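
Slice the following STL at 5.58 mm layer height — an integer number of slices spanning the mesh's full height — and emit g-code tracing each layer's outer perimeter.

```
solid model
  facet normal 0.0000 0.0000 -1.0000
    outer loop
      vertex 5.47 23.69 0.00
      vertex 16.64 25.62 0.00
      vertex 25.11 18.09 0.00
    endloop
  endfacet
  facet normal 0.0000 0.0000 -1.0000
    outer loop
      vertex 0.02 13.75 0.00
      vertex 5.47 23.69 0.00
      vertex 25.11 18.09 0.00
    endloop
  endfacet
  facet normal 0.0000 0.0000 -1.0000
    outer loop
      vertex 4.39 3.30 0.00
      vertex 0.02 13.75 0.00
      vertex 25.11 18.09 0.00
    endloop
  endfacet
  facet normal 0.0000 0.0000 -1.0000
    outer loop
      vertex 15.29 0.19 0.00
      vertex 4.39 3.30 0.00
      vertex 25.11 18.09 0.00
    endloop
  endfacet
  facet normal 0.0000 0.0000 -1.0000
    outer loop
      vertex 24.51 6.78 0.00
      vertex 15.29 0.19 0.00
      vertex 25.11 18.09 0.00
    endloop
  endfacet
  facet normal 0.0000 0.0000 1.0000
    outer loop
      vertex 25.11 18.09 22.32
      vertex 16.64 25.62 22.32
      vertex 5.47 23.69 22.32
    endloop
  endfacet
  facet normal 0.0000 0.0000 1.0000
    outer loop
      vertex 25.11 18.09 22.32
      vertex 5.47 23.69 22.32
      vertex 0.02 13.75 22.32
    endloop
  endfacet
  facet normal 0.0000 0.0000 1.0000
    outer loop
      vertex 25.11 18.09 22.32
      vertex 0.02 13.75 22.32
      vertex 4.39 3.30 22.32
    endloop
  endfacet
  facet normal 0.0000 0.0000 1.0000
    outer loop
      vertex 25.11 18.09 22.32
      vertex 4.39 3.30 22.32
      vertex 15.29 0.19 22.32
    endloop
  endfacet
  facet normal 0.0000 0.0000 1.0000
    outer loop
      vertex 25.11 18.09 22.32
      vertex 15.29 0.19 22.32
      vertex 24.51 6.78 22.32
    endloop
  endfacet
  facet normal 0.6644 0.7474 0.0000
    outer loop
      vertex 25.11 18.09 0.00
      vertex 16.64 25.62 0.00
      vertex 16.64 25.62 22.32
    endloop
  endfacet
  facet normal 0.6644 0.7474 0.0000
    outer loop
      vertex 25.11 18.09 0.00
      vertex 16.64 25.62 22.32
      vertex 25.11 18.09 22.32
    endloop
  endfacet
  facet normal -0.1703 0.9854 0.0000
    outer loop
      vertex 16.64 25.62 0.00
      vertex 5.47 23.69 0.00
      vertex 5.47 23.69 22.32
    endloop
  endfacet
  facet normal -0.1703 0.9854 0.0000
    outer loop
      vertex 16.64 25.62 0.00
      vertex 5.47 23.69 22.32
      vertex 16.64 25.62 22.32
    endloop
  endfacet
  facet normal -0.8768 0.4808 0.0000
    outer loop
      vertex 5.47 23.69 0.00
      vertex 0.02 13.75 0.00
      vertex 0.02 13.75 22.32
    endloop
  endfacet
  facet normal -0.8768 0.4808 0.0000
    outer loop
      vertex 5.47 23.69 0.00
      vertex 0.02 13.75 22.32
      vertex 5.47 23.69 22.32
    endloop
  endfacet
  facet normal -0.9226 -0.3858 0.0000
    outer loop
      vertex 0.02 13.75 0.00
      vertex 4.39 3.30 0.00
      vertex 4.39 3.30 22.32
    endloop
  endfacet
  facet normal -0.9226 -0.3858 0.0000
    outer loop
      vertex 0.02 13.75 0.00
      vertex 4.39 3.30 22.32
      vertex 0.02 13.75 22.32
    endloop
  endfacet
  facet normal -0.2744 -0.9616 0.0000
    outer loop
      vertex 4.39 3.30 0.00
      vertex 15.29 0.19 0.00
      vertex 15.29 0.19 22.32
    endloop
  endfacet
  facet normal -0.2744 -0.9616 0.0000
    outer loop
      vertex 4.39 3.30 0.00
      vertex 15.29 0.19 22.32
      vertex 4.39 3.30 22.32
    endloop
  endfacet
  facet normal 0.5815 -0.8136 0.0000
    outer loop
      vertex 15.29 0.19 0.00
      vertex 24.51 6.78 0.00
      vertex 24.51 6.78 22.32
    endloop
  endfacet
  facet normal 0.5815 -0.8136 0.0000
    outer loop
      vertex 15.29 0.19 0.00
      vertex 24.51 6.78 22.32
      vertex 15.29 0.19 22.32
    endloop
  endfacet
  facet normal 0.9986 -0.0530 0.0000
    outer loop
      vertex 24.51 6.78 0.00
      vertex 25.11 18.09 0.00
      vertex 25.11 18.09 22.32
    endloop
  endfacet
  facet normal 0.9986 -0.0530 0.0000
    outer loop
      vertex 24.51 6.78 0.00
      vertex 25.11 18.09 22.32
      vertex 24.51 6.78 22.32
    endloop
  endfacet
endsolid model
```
; perimeter-only toolpath
G21 ; units = mm
G90 ; absolute positioning
G28 ; home
; layer 1
G0 Z5.58
G0 X25.11 Y18.09
G1 X16.64 Y25.62
G1 X5.47 Y23.69
G1 X0.02 Y13.75
G1 X4.39 Y3.30
G1 X15.29 Y0.19
G1 X24.51 Y6.78
G1 X25.11 Y18.09
; layer 2
G0 Z11.16
G0 X25.11 Y18.09
G1 X16.64 Y25.62
G1 X5.47 Y23.69
G1 X0.02 Y13.75
G1 X4.39 Y3.30
G1 X15.29 Y0.19
G1 X24.51 Y6.78
G1 X25.11 Y18.09
; layer 3
G0 Z16.74
G0 X25.11 Y18.09
G1 X16.64 Y25.62
G1 X5.47 Y23.69
G1 X0.02 Y13.75
G1 X4.39 Y3.30
G1 X15.29 Y0.19
G1 X24.51 Y6.78
G1 X25.11 Y18.09
; layer 4
G0 Z22.32
G0 X25.11 Y18.09
G1 X16.64 Y25.62
G1 X5.47 Y23.69
G1 X0.02 Y13.75
G1 X4.39 Y3.30
G1 X15.29 Y0.19
G1 X24.51 Y6.78
G1 X25.11 Y18.09
M2 ; end

The solid is a regular 7-sided prism (a cylinder approximated with 7 flat sides), circumscribed radius ≈ 13.1 mm, height ≈ 22.3 mm. Slicing at Δz = 5.58 mm — 4 equal slices spanning the solid's height, so layer i sits at z = i·h/4 — gives 4 non-empty perimeters. Each is a 7-segment closed polygon; G0 lifts to the layer z and rapids to the start vertex, then G1 traces the edges.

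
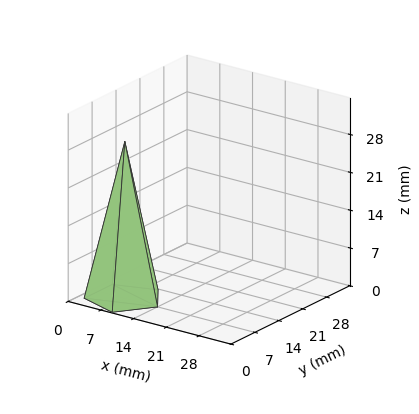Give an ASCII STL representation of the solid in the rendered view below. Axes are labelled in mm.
Reading the render: the shape is a regular 5-sided pyramid, base circumscribed radius ≈ 7 mm, apex at z ≈ 29 mm (dimensions read to the nearest mm from the axis ticks). For the STL, each face is triangulated and given an outward normal.

solid part
  facet normal 0.0000 0.0000 -1.0000
    outer loop
      vertex 1.3 11.1 0.0
      vertex 9.2 13.7 0.0
      vertex 14.0 7.0 0.0
    endloop
  endfacet
  facet normal 0.0000 0.0000 -1.0000
    outer loop
      vertex 1.3 2.9 0.0
      vertex 1.3 11.1 0.0
      vertex 14.0 7.0 0.0
    endloop
  endfacet
  facet normal 0.0000 0.0000 -1.0000
    outer loop
      vertex 9.2 0.3 0.0
      vertex 1.3 2.9 0.0
      vertex 14.0 7.0 0.0
    endloop
  endfacet
  facet normal 0.7977 0.5715 0.1925
    outer loop
      vertex 14.0 7.0 0.0
      vertex 9.2 13.7 0.0
      vertex 7.0 7.0 29.0
    endloop
  endfacet
  facet normal -0.3068 0.9322 0.1921
    outer loop
      vertex 9.2 13.7 0.0
      vertex 1.3 11.1 0.0
      vertex 7.0 7.0 29.0
    endloop
  endfacet
  facet normal -0.9812 0.0000 0.1929
    outer loop
      vertex 1.3 11.1 0.0
      vertex 1.3 2.9 0.0
      vertex 7.0 7.0 29.0
    endloop
  endfacet
  facet normal -0.3068 -0.9322 0.1921
    outer loop
      vertex 1.3 2.9 0.0
      vertex 9.2 0.3 0.0
      vertex 7.0 7.0 29.0
    endloop
  endfacet
  facet normal 0.7977 -0.5715 0.1925
    outer loop
      vertex 9.2 0.3 0.0
      vertex 14.0 7.0 0.0
      vertex 7.0 7.0 29.0
    endloop
  endfacet
endsolid part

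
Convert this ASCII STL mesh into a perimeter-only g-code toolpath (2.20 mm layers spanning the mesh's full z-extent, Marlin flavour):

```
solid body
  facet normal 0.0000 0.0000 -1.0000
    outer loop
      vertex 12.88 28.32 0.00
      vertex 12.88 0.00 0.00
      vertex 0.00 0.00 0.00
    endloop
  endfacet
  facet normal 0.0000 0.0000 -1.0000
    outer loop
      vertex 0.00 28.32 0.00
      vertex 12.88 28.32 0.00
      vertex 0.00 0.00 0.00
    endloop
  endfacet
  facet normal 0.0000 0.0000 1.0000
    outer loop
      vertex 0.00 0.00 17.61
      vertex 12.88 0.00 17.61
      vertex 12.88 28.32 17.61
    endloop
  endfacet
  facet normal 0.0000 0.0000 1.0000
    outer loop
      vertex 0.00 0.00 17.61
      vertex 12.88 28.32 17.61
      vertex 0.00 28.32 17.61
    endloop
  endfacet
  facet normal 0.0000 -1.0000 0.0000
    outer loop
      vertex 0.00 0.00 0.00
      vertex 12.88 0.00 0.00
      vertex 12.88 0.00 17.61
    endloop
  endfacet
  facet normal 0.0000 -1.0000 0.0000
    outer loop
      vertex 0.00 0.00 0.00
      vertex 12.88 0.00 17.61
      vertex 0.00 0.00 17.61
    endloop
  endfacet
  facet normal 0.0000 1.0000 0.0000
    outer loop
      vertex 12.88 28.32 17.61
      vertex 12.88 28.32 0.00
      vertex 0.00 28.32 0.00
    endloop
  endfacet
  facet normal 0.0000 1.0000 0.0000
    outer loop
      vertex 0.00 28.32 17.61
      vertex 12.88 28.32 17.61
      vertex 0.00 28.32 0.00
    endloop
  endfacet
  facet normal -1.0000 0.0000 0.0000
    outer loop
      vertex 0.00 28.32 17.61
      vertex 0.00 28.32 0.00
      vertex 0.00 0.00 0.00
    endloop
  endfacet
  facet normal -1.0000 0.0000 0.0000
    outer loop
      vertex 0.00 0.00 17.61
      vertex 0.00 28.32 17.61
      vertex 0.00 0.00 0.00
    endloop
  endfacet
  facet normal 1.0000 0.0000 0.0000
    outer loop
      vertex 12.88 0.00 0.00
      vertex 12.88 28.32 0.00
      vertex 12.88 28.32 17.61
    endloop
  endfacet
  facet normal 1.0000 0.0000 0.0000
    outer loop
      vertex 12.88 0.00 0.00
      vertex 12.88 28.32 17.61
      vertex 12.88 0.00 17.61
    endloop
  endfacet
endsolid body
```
; perimeter-only toolpath
G21 ; units = mm
G90 ; absolute positioning
G28 ; home
; layer 1
G0 Z2.20
G0 X0.00 Y0.00
G1 X12.88 Y0.00
G1 X12.88 Y28.32
G1 X0.00 Y28.32
G1 X0.00 Y0.00
; layer 2
G0 Z4.40
G0 X0.00 Y0.00
G1 X12.88 Y0.00
G1 X12.88 Y28.32
G1 X0.00 Y28.32
G1 X0.00 Y0.00
; layer 3
G0 Z6.60
G0 X0.00 Y0.00
G1 X12.88 Y0.00
G1 X12.88 Y28.32
G1 X0.00 Y28.32
G1 X0.00 Y0.00
; layer 4
G0 Z8.80
G0 X0.00 Y0.00
G1 X12.88 Y0.00
G1 X12.88 Y28.32
G1 X0.00 Y28.32
G1 X0.00 Y0.00
; layer 5
G0 Z11.01
G0 X0.00 Y0.00
G1 X12.88 Y0.00
G1 X12.88 Y28.32
G1 X0.00 Y28.32
G1 X0.00 Y0.00
; layer 6
G0 Z13.21
G0 X0.00 Y0.00
G1 X12.88 Y0.00
G1 X12.88 Y28.32
G1 X0.00 Y28.32
G1 X0.00 Y0.00
; layer 7
G0 Z15.41
G0 X0.00 Y0.00
G1 X12.88 Y0.00
G1 X12.88 Y28.32
G1 X0.00 Y28.32
G1 X0.00 Y0.00
; layer 8
G0 Z17.61
G0 X0.00 Y0.00
G1 X12.88 Y0.00
G1 X12.88 Y28.32
G1 X0.00 Y28.32
G1 X0.00 Y0.00
M2 ; end

The solid is a rectangular box, roughly 12.9 × 28.3 mm footprint and 17.6 mm tall. Slicing at Δz = 2.20 mm — 8 equal slices spanning the solid's height, so layer i sits at z = i·h/8 — gives 8 non-empty perimeters. Each is a 4-segment closed polygon; G0 lifts to the layer z and rapids to the start vertex, then G1 traces the edges.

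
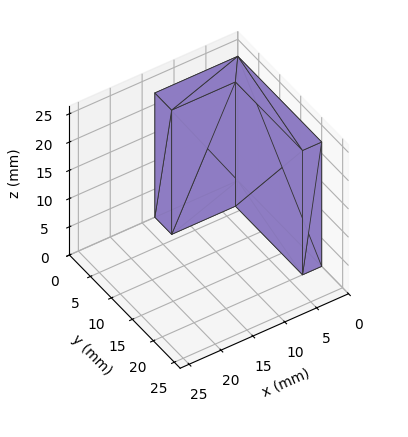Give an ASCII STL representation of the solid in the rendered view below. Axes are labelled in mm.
Reading the render: the shape is an L-shaped prism: outer 13 × 20 mm, arm thicknesses ≈ 4 mm (horizontal) and 3 mm (vertical), extruded 22 mm in z (dimensions read to the nearest mm from the axis ticks). For the STL, each face is triangulated and given an outward normal.

solid part
  facet normal 0.0000 0.0000 -1.0000
    outer loop
      vertex 13.0 4.0 0.0
      vertex 13.0 0.0 0.0
      vertex 0.0 0.0 0.0
    endloop
  endfacet
  facet normal 0.0000 0.0000 -1.0000
    outer loop
      vertex 3.0 4.0 0.0
      vertex 13.0 4.0 0.0
      vertex 0.0 0.0 0.0
    endloop
  endfacet
  facet normal 0.0000 0.0000 -1.0000
    outer loop
      vertex 3.0 20.0 0.0
      vertex 3.0 4.0 0.0
      vertex 0.0 0.0 0.0
    endloop
  endfacet
  facet normal 0.0000 0.0000 -1.0000
    outer loop
      vertex 0.0 20.0 0.0
      vertex 3.0 20.0 0.0
      vertex 0.0 0.0 0.0
    endloop
  endfacet
  facet normal 0.0000 0.0000 1.0000
    outer loop
      vertex 0.0 0.0 22.0
      vertex 13.0 0.0 22.0
      vertex 13.0 4.0 22.0
    endloop
  endfacet
  facet normal 0.0000 0.0000 1.0000
    outer loop
      vertex 0.0 0.0 22.0
      vertex 13.0 4.0 22.0
      vertex 3.0 4.0 22.0
    endloop
  endfacet
  facet normal 0.0000 0.0000 1.0000
    outer loop
      vertex 0.0 0.0 22.0
      vertex 3.0 4.0 22.0
      vertex 3.0 20.0 22.0
    endloop
  endfacet
  facet normal 0.0000 0.0000 1.0000
    outer loop
      vertex 0.0 0.0 22.0
      vertex 3.0 20.0 22.0
      vertex 0.0 20.0 22.0
    endloop
  endfacet
  facet normal 0.0000 -1.0000 0.0000
    outer loop
      vertex 0.0 0.0 0.0
      vertex 13.0 0.0 0.0
      vertex 13.0 0.0 22.0
    endloop
  endfacet
  facet normal 0.0000 -1.0000 0.0000
    outer loop
      vertex 0.0 0.0 0.0
      vertex 13.0 0.0 22.0
      vertex 0.0 0.0 22.0
    endloop
  endfacet
  facet normal 1.0000 0.0000 0.0000
    outer loop
      vertex 13.0 0.0 0.0
      vertex 13.0 4.0 0.0
      vertex 13.0 4.0 22.0
    endloop
  endfacet
  facet normal 1.0000 0.0000 0.0000
    outer loop
      vertex 13.0 0.0 0.0
      vertex 13.0 4.0 22.0
      vertex 13.0 0.0 22.0
    endloop
  endfacet
  facet normal 0.0000 1.0000 0.0000
    outer loop
      vertex 13.0 4.0 0.0
      vertex 3.0 4.0 0.0
      vertex 3.0 4.0 22.0
    endloop
  endfacet
  facet normal 0.0000 1.0000 0.0000
    outer loop
      vertex 13.0 4.0 0.0
      vertex 3.0 4.0 22.0
      vertex 13.0 4.0 22.0
    endloop
  endfacet
  facet normal 1.0000 0.0000 0.0000
    outer loop
      vertex 3.0 4.0 0.0
      vertex 3.0 20.0 0.0
      vertex 3.0 20.0 22.0
    endloop
  endfacet
  facet normal 1.0000 0.0000 0.0000
    outer loop
      vertex 3.0 4.0 0.0
      vertex 3.0 20.0 22.0
      vertex 3.0 4.0 22.0
    endloop
  endfacet
  facet normal 0.0000 1.0000 0.0000
    outer loop
      vertex 3.0 20.0 0.0
      vertex 0.0 20.0 0.0
      vertex 0.0 20.0 22.0
    endloop
  endfacet
  facet normal 0.0000 1.0000 0.0000
    outer loop
      vertex 3.0 20.0 0.0
      vertex 0.0 20.0 22.0
      vertex 3.0 20.0 22.0
    endloop
  endfacet
  facet normal -1.0000 0.0000 0.0000
    outer loop
      vertex 0.0 20.0 0.0
      vertex 0.0 0.0 0.0
      vertex 0.0 0.0 22.0
    endloop
  endfacet
  facet normal -1.0000 0.0000 0.0000
    outer loop
      vertex 0.0 20.0 0.0
      vertex 0.0 0.0 22.0
      vertex 0.0 20.0 22.0
    endloop
  endfacet
endsolid part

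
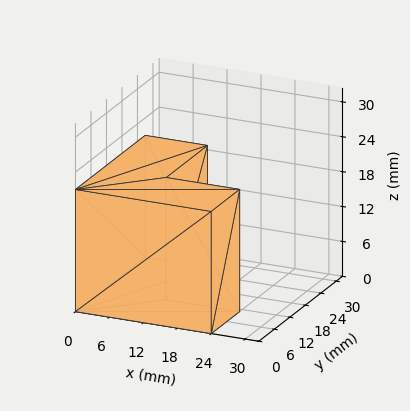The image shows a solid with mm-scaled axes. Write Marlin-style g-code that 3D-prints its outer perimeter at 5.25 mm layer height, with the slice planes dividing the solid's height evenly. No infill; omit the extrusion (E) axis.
Reading the render: the shape is an L-shaped prism: outer 24 × 27 mm, arm thicknesses ≈ 11 mm (horizontal) and 11 mm (vertical), extruded 21 mm in z (dimensions read to the nearest mm from the axis ticks). For the g-code, the solid's height is divided into equal slices at the stated Δz and each level perimeter traced with G1 moves after a G0 lift.

; perimeter-only toolpath
G21 ; units = mm
G90 ; absolute positioning
G28 ; home
; layer 1
G0 Z5.25
G0 X0.00 Y0.00
G1 X24.00 Y0.00
G1 X24.00 Y11.00
G1 X11.00 Y11.00
G1 X11.00 Y27.00
G1 X0.00 Y27.00
G1 X0.00 Y0.00
; layer 2
G0 Z10.50
G0 X0.00 Y0.00
G1 X24.00 Y0.00
G1 X24.00 Y11.00
G1 X11.00 Y11.00
G1 X11.00 Y27.00
G1 X0.00 Y27.00
G1 X0.00 Y0.00
; layer 3
G0 Z15.75
G0 X0.00 Y0.00
G1 X24.00 Y0.00
G1 X24.00 Y11.00
G1 X11.00 Y11.00
G1 X11.00 Y27.00
G1 X0.00 Y27.00
G1 X0.00 Y0.00
; layer 4
G0 Z21.00
G0 X0.00 Y0.00
G1 X24.00 Y0.00
G1 X24.00 Y11.00
G1 X11.00 Y11.00
G1 X11.00 Y27.00
G1 X0.00 Y27.00
G1 X0.00 Y0.00
M2 ; end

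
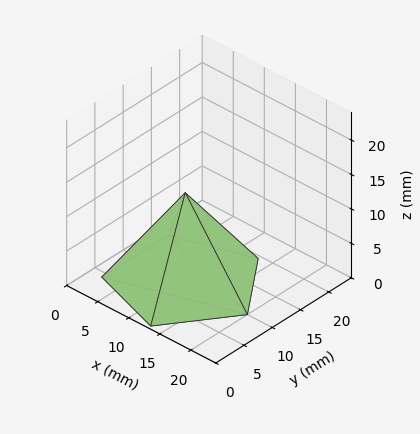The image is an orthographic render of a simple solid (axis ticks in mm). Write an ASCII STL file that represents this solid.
Reading the render: the shape is a regular 5-sided pyramid, base circumscribed radius ≈ 10 mm, apex at z ≈ 13 mm (dimensions read to the nearest mm from the axis ticks). For the STL, each face is triangulated and given an outward normal.

solid part
  facet normal 0.0000 0.0000 -1.0000
    outer loop
      vertex 1.91 15.88 0.00
      vertex 13.09 19.51 0.00
      vertex 20.00 10.00 0.00
    endloop
  endfacet
  facet normal 0.0000 0.0000 -1.0000
    outer loop
      vertex 1.91 4.12 0.00
      vertex 1.91 15.88 0.00
      vertex 20.00 10.00 0.00
    endloop
  endfacet
  facet normal 0.0000 0.0000 -1.0000
    outer loop
      vertex 13.09 0.49 0.00
      vertex 1.91 4.12 0.00
      vertex 20.00 10.00 0.00
    endloop
  endfacet
  facet normal 0.6869 0.4991 0.5284
    outer loop
      vertex 20.00 10.00 0.00
      vertex 13.09 19.51 0.00
      vertex 10.00 10.00 13.00
    endloop
  endfacet
  facet normal -0.2622 0.8075 0.5284
    outer loop
      vertex 13.09 19.51 0.00
      vertex 1.91 15.88 0.00
      vertex 10.00 10.00 13.00
    endloop
  endfacet
  facet normal -0.8490 0.0000 0.5284
    outer loop
      vertex 1.91 15.88 0.00
      vertex 1.91 4.12 0.00
      vertex 10.00 10.00 13.00
    endloop
  endfacet
  facet normal -0.2622 -0.8075 0.5284
    outer loop
      vertex 1.91 4.12 0.00
      vertex 13.09 0.49 0.00
      vertex 10.00 10.00 13.00
    endloop
  endfacet
  facet normal 0.6869 -0.4991 0.5284
    outer loop
      vertex 13.09 0.49 0.00
      vertex 20.00 10.00 0.00
      vertex 10.00 10.00 13.00
    endloop
  endfacet
endsolid part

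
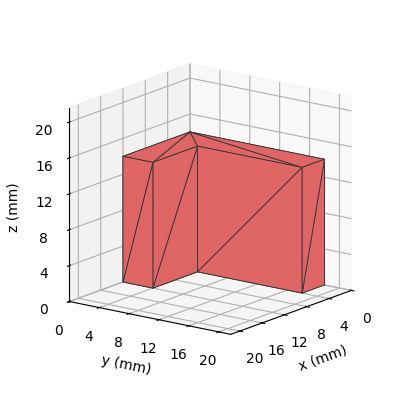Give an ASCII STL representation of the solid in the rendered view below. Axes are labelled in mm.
Reading the render: the shape is an L-shaped prism: outer 12 × 18 mm, arm thicknesses ≈ 4 mm (horizontal) and 4 mm (vertical), extruded 14 mm in z (dimensions read to the nearest mm from the axis ticks). For the STL, each face is triangulated and given an outward normal.

solid part
  facet normal 0.0000 0.0000 -1.0000
    outer loop
      vertex 12.00 4.00 0.00
      vertex 12.00 0.00 0.00
      vertex 0.00 0.00 0.00
    endloop
  endfacet
  facet normal 0.0000 0.0000 -1.0000
    outer loop
      vertex 4.00 4.00 0.00
      vertex 12.00 4.00 0.00
      vertex 0.00 0.00 0.00
    endloop
  endfacet
  facet normal 0.0000 0.0000 -1.0000
    outer loop
      vertex 4.00 18.00 0.00
      vertex 4.00 4.00 0.00
      vertex 0.00 0.00 0.00
    endloop
  endfacet
  facet normal 0.0000 0.0000 -1.0000
    outer loop
      vertex 0.00 18.00 0.00
      vertex 4.00 18.00 0.00
      vertex 0.00 0.00 0.00
    endloop
  endfacet
  facet normal 0.0000 0.0000 1.0000
    outer loop
      vertex 0.00 0.00 14.00
      vertex 12.00 0.00 14.00
      vertex 12.00 4.00 14.00
    endloop
  endfacet
  facet normal 0.0000 0.0000 1.0000
    outer loop
      vertex 0.00 0.00 14.00
      vertex 12.00 4.00 14.00
      vertex 4.00 4.00 14.00
    endloop
  endfacet
  facet normal 0.0000 0.0000 1.0000
    outer loop
      vertex 0.00 0.00 14.00
      vertex 4.00 4.00 14.00
      vertex 4.00 18.00 14.00
    endloop
  endfacet
  facet normal 0.0000 0.0000 1.0000
    outer loop
      vertex 0.00 0.00 14.00
      vertex 4.00 18.00 14.00
      vertex 0.00 18.00 14.00
    endloop
  endfacet
  facet normal 0.0000 -1.0000 0.0000
    outer loop
      vertex 0.00 0.00 0.00
      vertex 12.00 0.00 0.00
      vertex 12.00 0.00 14.00
    endloop
  endfacet
  facet normal 0.0000 -1.0000 0.0000
    outer loop
      vertex 0.00 0.00 0.00
      vertex 12.00 0.00 14.00
      vertex 0.00 0.00 14.00
    endloop
  endfacet
  facet normal 1.0000 0.0000 0.0000
    outer loop
      vertex 12.00 0.00 0.00
      vertex 12.00 4.00 0.00
      vertex 12.00 4.00 14.00
    endloop
  endfacet
  facet normal 1.0000 0.0000 0.0000
    outer loop
      vertex 12.00 0.00 0.00
      vertex 12.00 4.00 14.00
      vertex 12.00 0.00 14.00
    endloop
  endfacet
  facet normal 0.0000 1.0000 0.0000
    outer loop
      vertex 12.00 4.00 0.00
      vertex 4.00 4.00 0.00
      vertex 4.00 4.00 14.00
    endloop
  endfacet
  facet normal 0.0000 1.0000 0.0000
    outer loop
      vertex 12.00 4.00 0.00
      vertex 4.00 4.00 14.00
      vertex 12.00 4.00 14.00
    endloop
  endfacet
  facet normal 1.0000 0.0000 0.0000
    outer loop
      vertex 4.00 4.00 0.00
      vertex 4.00 18.00 0.00
      vertex 4.00 18.00 14.00
    endloop
  endfacet
  facet normal 1.0000 0.0000 0.0000
    outer loop
      vertex 4.00 4.00 0.00
      vertex 4.00 18.00 14.00
      vertex 4.00 4.00 14.00
    endloop
  endfacet
  facet normal 0.0000 1.0000 0.0000
    outer loop
      vertex 4.00 18.00 0.00
      vertex 0.00 18.00 0.00
      vertex 0.00 18.00 14.00
    endloop
  endfacet
  facet normal 0.0000 1.0000 0.0000
    outer loop
      vertex 4.00 18.00 0.00
      vertex 0.00 18.00 14.00
      vertex 4.00 18.00 14.00
    endloop
  endfacet
  facet normal -1.0000 0.0000 0.0000
    outer loop
      vertex 0.00 18.00 0.00
      vertex 0.00 0.00 0.00
      vertex 0.00 0.00 14.00
    endloop
  endfacet
  facet normal -1.0000 0.0000 0.0000
    outer loop
      vertex 0.00 18.00 0.00
      vertex 0.00 0.00 14.00
      vertex 0.00 18.00 14.00
    endloop
  endfacet
endsolid part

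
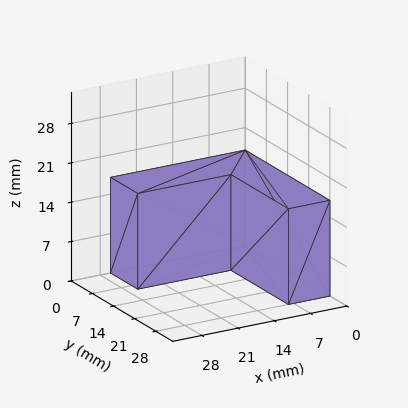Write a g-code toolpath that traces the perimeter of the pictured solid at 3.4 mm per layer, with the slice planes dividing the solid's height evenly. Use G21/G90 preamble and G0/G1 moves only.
Reading the render: the shape is an L-shaped prism: outer 26 × 28 mm, arm thicknesses ≈ 9 mm (horizontal) and 8 mm (vertical), extruded 17 mm in z (dimensions read to the nearest mm from the axis ticks). For the g-code, the solid's height is divided into equal slices at the stated Δz and each level perimeter traced with G1 moves after a G0 lift.

; perimeter-only toolpath
G21 ; units = mm
G90 ; absolute positioning
G28 ; home
; layer 1
G0 Z3.4
G0 X0.0 Y0.0
G1 X26.0 Y0.0
G1 X26.0 Y9.0
G1 X8.0 Y9.0
G1 X8.0 Y28.0
G1 X0.0 Y28.0
G1 X0.0 Y0.0
; layer 2
G0 Z6.8
G0 X0.0 Y0.0
G1 X26.0 Y0.0
G1 X26.0 Y9.0
G1 X8.0 Y9.0
G1 X8.0 Y28.0
G1 X0.0 Y28.0
G1 X0.0 Y0.0
; layer 3
G0 Z10.2
G0 X0.0 Y0.0
G1 X26.0 Y0.0
G1 X26.0 Y9.0
G1 X8.0 Y9.0
G1 X8.0 Y28.0
G1 X0.0 Y28.0
G1 X0.0 Y0.0
; layer 4
G0 Z13.6
G0 X0.0 Y0.0
G1 X26.0 Y0.0
G1 X26.0 Y9.0
G1 X8.0 Y9.0
G1 X8.0 Y28.0
G1 X0.0 Y28.0
G1 X0.0 Y0.0
; layer 5
G0 Z17.0
G0 X0.0 Y0.0
G1 X26.0 Y0.0
G1 X26.0 Y9.0
G1 X8.0 Y9.0
G1 X8.0 Y28.0
G1 X0.0 Y28.0
G1 X0.0 Y0.0
M2 ; end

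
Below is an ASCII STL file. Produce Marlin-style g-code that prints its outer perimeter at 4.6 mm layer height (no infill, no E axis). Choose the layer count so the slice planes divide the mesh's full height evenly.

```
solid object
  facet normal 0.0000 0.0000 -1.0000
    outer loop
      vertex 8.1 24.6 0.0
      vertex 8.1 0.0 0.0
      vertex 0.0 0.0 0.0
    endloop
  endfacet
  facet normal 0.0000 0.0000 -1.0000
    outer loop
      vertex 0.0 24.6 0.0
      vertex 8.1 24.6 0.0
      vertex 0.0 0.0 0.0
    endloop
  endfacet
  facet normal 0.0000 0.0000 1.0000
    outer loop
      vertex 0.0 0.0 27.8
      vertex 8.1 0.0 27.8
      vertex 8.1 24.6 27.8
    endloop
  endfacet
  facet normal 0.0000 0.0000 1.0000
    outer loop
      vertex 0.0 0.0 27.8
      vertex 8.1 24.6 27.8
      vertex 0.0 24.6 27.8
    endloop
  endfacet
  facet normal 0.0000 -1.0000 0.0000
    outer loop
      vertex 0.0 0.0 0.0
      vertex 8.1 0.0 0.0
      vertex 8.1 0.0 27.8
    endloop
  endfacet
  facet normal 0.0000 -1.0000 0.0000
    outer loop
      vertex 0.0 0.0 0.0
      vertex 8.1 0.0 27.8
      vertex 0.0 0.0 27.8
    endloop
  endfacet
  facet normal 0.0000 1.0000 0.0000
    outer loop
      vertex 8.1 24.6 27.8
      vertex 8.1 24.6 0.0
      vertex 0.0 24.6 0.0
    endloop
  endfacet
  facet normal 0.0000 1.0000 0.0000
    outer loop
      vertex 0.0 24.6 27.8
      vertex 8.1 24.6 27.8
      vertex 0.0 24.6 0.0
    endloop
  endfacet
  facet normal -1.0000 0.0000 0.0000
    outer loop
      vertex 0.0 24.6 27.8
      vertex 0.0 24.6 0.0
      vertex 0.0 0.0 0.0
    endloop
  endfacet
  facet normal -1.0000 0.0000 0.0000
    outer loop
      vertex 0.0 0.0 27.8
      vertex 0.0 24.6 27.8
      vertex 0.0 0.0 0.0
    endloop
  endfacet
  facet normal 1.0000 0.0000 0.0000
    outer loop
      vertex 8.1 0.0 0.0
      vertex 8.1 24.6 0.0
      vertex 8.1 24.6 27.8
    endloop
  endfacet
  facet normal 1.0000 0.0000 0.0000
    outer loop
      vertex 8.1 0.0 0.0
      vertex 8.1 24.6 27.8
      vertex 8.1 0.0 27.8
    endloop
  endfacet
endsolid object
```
; perimeter-only toolpath
G21 ; units = mm
G90 ; absolute positioning
G28 ; home
; layer 1
G0 Z4.6
G0 X0.0 Y0.0
G1 X8.1 Y0.0
G1 X8.1 Y24.6
G1 X0.0 Y24.6
G1 X0.0 Y0.0
; layer 2
G0 Z9.3
G0 X0.0 Y0.0
G1 X8.1 Y0.0
G1 X8.1 Y24.6
G1 X0.0 Y24.6
G1 X0.0 Y0.0
; layer 3
G0 Z13.9
G0 X0.0 Y0.0
G1 X8.1 Y0.0
G1 X8.1 Y24.6
G1 X0.0 Y24.6
G1 X0.0 Y0.0
; layer 4
G0 Z18.5
G0 X0.0 Y0.0
G1 X8.1 Y0.0
G1 X8.1 Y24.6
G1 X0.0 Y24.6
G1 X0.0 Y0.0
; layer 5
G0 Z23.2
G0 X0.0 Y0.0
G1 X8.1 Y0.0
G1 X8.1 Y24.6
G1 X0.0 Y24.6
G1 X0.0 Y0.0
; layer 6
G0 Z27.8
G0 X0.0 Y0.0
G1 X8.1 Y0.0
G1 X8.1 Y24.6
G1 X0.0 Y24.6
G1 X0.0 Y0.0
M2 ; end

The solid is a rectangular box, roughly 8.1 × 24.6 mm footprint and 27.8 mm tall. Slicing at Δz = 4.6 mm — 6 equal slices spanning the solid's height, so layer i sits at z = i·h/6 — gives 6 non-empty perimeters. Each is a 4-segment closed polygon; G0 lifts to the layer z and rapids to the start vertex, then G1 traces the edges.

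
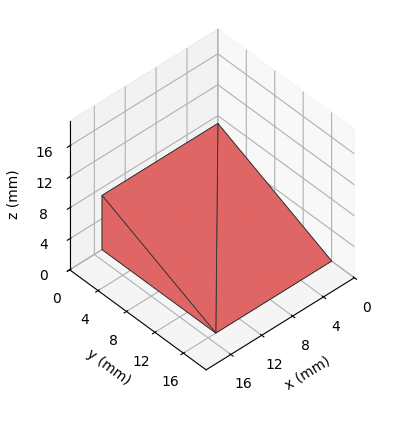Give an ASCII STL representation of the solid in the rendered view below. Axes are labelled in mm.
Reading the render: the shape is a wedge (ramp): 15 × 16 mm base, rising to 7 mm along the y=0 edge and sloping linearly to z=0 at y=16 (dimensions read to the nearest mm from the axis ticks). For the STL, each face is triangulated and given an outward normal.

solid part
  facet normal 0.0000 0.0000 -1.0000
    outer loop
      vertex 15.0 16.0 0.0
      vertex 15.0 0.0 0.0
      vertex 0.0 0.0 0.0
    endloop
  endfacet
  facet normal 0.0000 0.0000 -1.0000
    outer loop
      vertex 0.0 16.0 0.0
      vertex 15.0 16.0 0.0
      vertex 0.0 0.0 0.0
    endloop
  endfacet
  facet normal 0.0000 -1.0000 0.0000
    outer loop
      vertex 0.0 0.0 0.0
      vertex 15.0 0.0 0.0
      vertex 15.0 0.0 7.0
    endloop
  endfacet
  facet normal 0.0000 -1.0000 0.0000
    outer loop
      vertex 0.0 0.0 0.0
      vertex 15.0 0.0 7.0
      vertex 0.0 0.0 7.0
    endloop
  endfacet
  facet normal 0.0000 0.4008 0.9162
    outer loop
      vertex 0.0 0.0 7.0
      vertex 15.0 0.0 7.0
      vertex 15.0 16.0 0.0
    endloop
  endfacet
  facet normal 0.0000 0.4008 0.9162
    outer loop
      vertex 0.0 0.0 7.0
      vertex 15.0 16.0 0.0
      vertex 0.0 16.0 0.0
    endloop
  endfacet
  facet normal -1.0000 0.0000 0.0000
    outer loop
      vertex 0.0 0.0 7.0
      vertex 0.0 16.0 0.0
      vertex 0.0 0.0 0.0
    endloop
  endfacet
  facet normal 1.0000 0.0000 0.0000
    outer loop
      vertex 15.0 0.0 0.0
      vertex 15.0 16.0 0.0
      vertex 15.0 0.0 7.0
    endloop
  endfacet
endsolid part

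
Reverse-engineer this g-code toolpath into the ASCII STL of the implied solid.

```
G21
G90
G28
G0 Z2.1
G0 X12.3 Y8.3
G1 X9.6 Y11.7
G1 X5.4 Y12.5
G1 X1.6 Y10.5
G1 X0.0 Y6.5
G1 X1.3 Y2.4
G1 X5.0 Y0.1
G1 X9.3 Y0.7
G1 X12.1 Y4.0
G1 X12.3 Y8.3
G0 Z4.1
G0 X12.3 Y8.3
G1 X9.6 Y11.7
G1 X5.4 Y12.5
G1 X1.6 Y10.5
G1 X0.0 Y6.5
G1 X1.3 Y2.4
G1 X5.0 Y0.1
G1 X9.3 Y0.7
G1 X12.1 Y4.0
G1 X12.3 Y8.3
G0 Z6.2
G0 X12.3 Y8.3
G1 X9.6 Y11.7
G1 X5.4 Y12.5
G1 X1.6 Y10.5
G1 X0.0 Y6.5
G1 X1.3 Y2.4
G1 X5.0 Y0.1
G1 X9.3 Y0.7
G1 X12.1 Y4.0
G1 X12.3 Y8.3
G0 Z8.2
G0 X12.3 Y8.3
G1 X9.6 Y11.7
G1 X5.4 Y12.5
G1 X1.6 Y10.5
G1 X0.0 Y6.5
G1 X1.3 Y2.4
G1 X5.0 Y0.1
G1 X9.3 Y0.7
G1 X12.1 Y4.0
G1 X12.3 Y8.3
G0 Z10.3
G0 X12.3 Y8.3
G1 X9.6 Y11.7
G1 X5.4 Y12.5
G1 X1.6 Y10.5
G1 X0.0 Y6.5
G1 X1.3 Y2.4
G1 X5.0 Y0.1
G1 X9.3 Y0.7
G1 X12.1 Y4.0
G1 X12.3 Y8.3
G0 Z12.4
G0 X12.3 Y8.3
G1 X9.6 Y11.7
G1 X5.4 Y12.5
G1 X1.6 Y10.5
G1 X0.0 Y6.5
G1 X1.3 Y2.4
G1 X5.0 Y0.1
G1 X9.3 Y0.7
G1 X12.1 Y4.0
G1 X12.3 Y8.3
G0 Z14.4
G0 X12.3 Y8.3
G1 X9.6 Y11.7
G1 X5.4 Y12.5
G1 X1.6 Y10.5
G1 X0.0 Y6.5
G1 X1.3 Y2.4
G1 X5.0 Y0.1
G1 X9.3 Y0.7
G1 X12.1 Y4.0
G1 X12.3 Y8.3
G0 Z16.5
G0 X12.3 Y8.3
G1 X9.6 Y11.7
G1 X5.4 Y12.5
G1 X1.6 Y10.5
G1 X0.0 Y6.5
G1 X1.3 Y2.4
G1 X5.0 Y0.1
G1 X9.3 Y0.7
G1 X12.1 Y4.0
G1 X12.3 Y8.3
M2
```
solid part
  facet normal 0.0000 0.0000 -1.0000
    outer loop
      vertex 5.4 12.5 0.0
      vertex 9.6 11.7 0.0
      vertex 12.3 8.3 0.0
    endloop
  endfacet
  facet normal 0.0000 0.0000 -1.0000
    outer loop
      vertex 1.6 10.5 0.0
      vertex 5.4 12.5 0.0
      vertex 12.3 8.3 0.0
    endloop
  endfacet
  facet normal 0.0000 0.0000 -1.0000
    outer loop
      vertex 0.0 6.5 0.0
      vertex 1.6 10.5 0.0
      vertex 12.3 8.3 0.0
    endloop
  endfacet
  facet normal 0.0000 0.0000 -1.0000
    outer loop
      vertex 1.3 2.4 0.0
      vertex 0.0 6.5 0.0
      vertex 12.3 8.3 0.0
    endloop
  endfacet
  facet normal 0.0000 0.0000 -1.0000
    outer loop
      vertex 5.0 0.1 0.0
      vertex 1.3 2.4 0.0
      vertex 12.3 8.3 0.0
    endloop
  endfacet
  facet normal 0.0000 0.0000 -1.0000
    outer loop
      vertex 9.3 0.7 0.0
      vertex 5.0 0.1 0.0
      vertex 12.3 8.3 0.0
    endloop
  endfacet
  facet normal 0.0000 0.0000 -1.0000
    outer loop
      vertex 12.1 4.0 0.0
      vertex 9.3 0.7 0.0
      vertex 12.3 8.3 0.0
    endloop
  endfacet
  facet normal 0.0000 0.0000 1.0000
    outer loop
      vertex 12.3 8.3 16.5
      vertex 9.6 11.7 16.5
      vertex 5.4 12.5 16.5
    endloop
  endfacet
  facet normal 0.0000 0.0000 1.0000
    outer loop
      vertex 12.3 8.3 16.5
      vertex 5.4 12.5 16.5
      vertex 1.6 10.5 16.5
    endloop
  endfacet
  facet normal 0.0000 0.0000 1.0000
    outer loop
      vertex 12.3 8.3 16.5
      vertex 1.6 10.5 16.5
      vertex 0.0 6.5 16.5
    endloop
  endfacet
  facet normal 0.0000 0.0000 1.0000
    outer loop
      vertex 12.3 8.3 16.5
      vertex 0.0 6.5 16.5
      vertex 1.3 2.4 16.5
    endloop
  endfacet
  facet normal 0.0000 0.0000 1.0000
    outer loop
      vertex 12.3 8.3 16.5
      vertex 1.3 2.4 16.5
      vertex 5.0 0.1 16.5
    endloop
  endfacet
  facet normal 0.0000 0.0000 1.0000
    outer loop
      vertex 12.3 8.3 16.5
      vertex 5.0 0.1 16.5
      vertex 9.3 0.7 16.5
    endloop
  endfacet
  facet normal 0.0000 0.0000 1.0000
    outer loop
      vertex 12.3 8.3 16.5
      vertex 9.3 0.7 16.5
      vertex 12.1 4.0 16.5
    endloop
  endfacet
  facet normal 0.7831 0.6219 0.0000
    outer loop
      vertex 12.3 8.3 0.0
      vertex 9.6 11.7 0.0
      vertex 9.6 11.7 16.5
    endloop
  endfacet
  facet normal 0.7831 0.6219 0.0000
    outer loop
      vertex 12.3 8.3 0.0
      vertex 9.6 11.7 16.5
      vertex 12.3 8.3 16.5
    endloop
  endfacet
  facet normal 0.1871 0.9823 0.0000
    outer loop
      vertex 9.6 11.7 0.0
      vertex 5.4 12.5 0.0
      vertex 5.4 12.5 16.5
    endloop
  endfacet
  facet normal 0.1871 0.9823 0.0000
    outer loop
      vertex 9.6 11.7 0.0
      vertex 5.4 12.5 16.5
      vertex 9.6 11.7 16.5
    endloop
  endfacet
  facet normal -0.4657 0.8849 0.0000
    outer loop
      vertex 5.4 12.5 0.0
      vertex 1.6 10.5 0.0
      vertex 1.6 10.5 16.5
    endloop
  endfacet
  facet normal -0.4657 0.8849 0.0000
    outer loop
      vertex 5.4 12.5 0.0
      vertex 1.6 10.5 16.5
      vertex 5.4 12.5 16.5
    endloop
  endfacet
  facet normal -0.9285 0.3714 0.0000
    outer loop
      vertex 1.6 10.5 0.0
      vertex 0.0 6.5 0.0
      vertex 0.0 6.5 16.5
    endloop
  endfacet
  facet normal -0.9285 0.3714 0.0000
    outer loop
      vertex 1.6 10.5 0.0
      vertex 0.0 6.5 16.5
      vertex 1.6 10.5 16.5
    endloop
  endfacet
  facet normal -0.9532 -0.3022 0.0000
    outer loop
      vertex 0.0 6.5 0.0
      vertex 1.3 2.4 0.0
      vertex 1.3 2.4 16.5
    endloop
  endfacet
  facet normal -0.9532 -0.3022 0.0000
    outer loop
      vertex 0.0 6.5 0.0
      vertex 1.3 2.4 16.5
      vertex 0.0 6.5 16.5
    endloop
  endfacet
  facet normal -0.5279 -0.8493 0.0000
    outer loop
      vertex 1.3 2.4 0.0
      vertex 5.0 0.1 0.0
      vertex 5.0 0.1 16.5
    endloop
  endfacet
  facet normal -0.5279 -0.8493 0.0000
    outer loop
      vertex 1.3 2.4 0.0
      vertex 5.0 0.1 16.5
      vertex 1.3 2.4 16.5
    endloop
  endfacet
  facet normal 0.1382 -0.9904 0.0000
    outer loop
      vertex 5.0 0.1 0.0
      vertex 9.3 0.7 0.0
      vertex 9.3 0.7 16.5
    endloop
  endfacet
  facet normal 0.1382 -0.9904 0.0000
    outer loop
      vertex 5.0 0.1 0.0
      vertex 9.3 0.7 16.5
      vertex 5.0 0.1 16.5
    endloop
  endfacet
  facet normal 0.7625 -0.6470 0.0000
    outer loop
      vertex 9.3 0.7 0.0
      vertex 12.1 4.0 0.0
      vertex 12.1 4.0 16.5
    endloop
  endfacet
  facet normal 0.7625 -0.6470 0.0000
    outer loop
      vertex 9.3 0.7 0.0
      vertex 12.1 4.0 16.5
      vertex 9.3 0.7 16.5
    endloop
  endfacet
  facet normal 0.9989 -0.0465 0.0000
    outer loop
      vertex 12.1 4.0 0.0
      vertex 12.3 8.3 0.0
      vertex 12.3 8.3 16.5
    endloop
  endfacet
  facet normal 0.9989 -0.0465 0.0000
    outer loop
      vertex 12.1 4.0 0.0
      vertex 12.3 8.3 16.5
      vertex 12.1 4.0 16.5
    endloop
  endfacet
endsolid part

The G0 Z moves step by Δz≈2.1 mm. Every layer's G1 loop is the same polygon, so the solid is a straight extrusion of it from z=0 to z≈16.5. Closing with flat bottom and top caps and triangulating gives 32 facets — a regular 9-sided prism (a cylinder approximated with 9 flat sides), circumscribed radius ≈ 6.3 mm, height ≈ 16.5 mm.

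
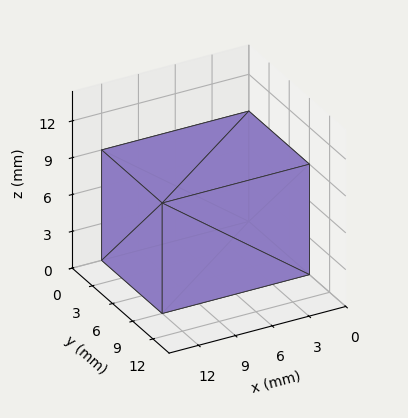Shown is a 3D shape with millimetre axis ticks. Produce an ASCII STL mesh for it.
Reading the render: the shape is a rectangular box, roughly 12 × 9 mm footprint and 9 mm tall (dimensions read to the nearest mm from the axis ticks). For the STL, each face is triangulated and given an outward normal.

solid part
  facet normal 0.0000 0.0000 -1.0000
    outer loop
      vertex 12.00 9.00 0.00
      vertex 12.00 0.00 0.00
      vertex 0.00 0.00 0.00
    endloop
  endfacet
  facet normal 0.0000 0.0000 -1.0000
    outer loop
      vertex 0.00 9.00 0.00
      vertex 12.00 9.00 0.00
      vertex 0.00 0.00 0.00
    endloop
  endfacet
  facet normal 0.0000 0.0000 1.0000
    outer loop
      vertex 0.00 0.00 9.00
      vertex 12.00 0.00 9.00
      vertex 12.00 9.00 9.00
    endloop
  endfacet
  facet normal 0.0000 0.0000 1.0000
    outer loop
      vertex 0.00 0.00 9.00
      vertex 12.00 9.00 9.00
      vertex 0.00 9.00 9.00
    endloop
  endfacet
  facet normal 0.0000 -1.0000 0.0000
    outer loop
      vertex 0.00 0.00 0.00
      vertex 12.00 0.00 0.00
      vertex 12.00 0.00 9.00
    endloop
  endfacet
  facet normal 0.0000 -1.0000 0.0000
    outer loop
      vertex 0.00 0.00 0.00
      vertex 12.00 0.00 9.00
      vertex 0.00 0.00 9.00
    endloop
  endfacet
  facet normal 0.0000 1.0000 0.0000
    outer loop
      vertex 12.00 9.00 9.00
      vertex 12.00 9.00 0.00
      vertex 0.00 9.00 0.00
    endloop
  endfacet
  facet normal 0.0000 1.0000 0.0000
    outer loop
      vertex 0.00 9.00 9.00
      vertex 12.00 9.00 9.00
      vertex 0.00 9.00 0.00
    endloop
  endfacet
  facet normal -1.0000 0.0000 0.0000
    outer loop
      vertex 0.00 9.00 9.00
      vertex 0.00 9.00 0.00
      vertex 0.00 0.00 0.00
    endloop
  endfacet
  facet normal -1.0000 0.0000 0.0000
    outer loop
      vertex 0.00 0.00 9.00
      vertex 0.00 9.00 9.00
      vertex 0.00 0.00 0.00
    endloop
  endfacet
  facet normal 1.0000 0.0000 0.0000
    outer loop
      vertex 12.00 0.00 0.00
      vertex 12.00 9.00 0.00
      vertex 12.00 9.00 9.00
    endloop
  endfacet
  facet normal 1.0000 0.0000 0.0000
    outer loop
      vertex 12.00 0.00 0.00
      vertex 12.00 9.00 9.00
      vertex 12.00 0.00 9.00
    endloop
  endfacet
endsolid part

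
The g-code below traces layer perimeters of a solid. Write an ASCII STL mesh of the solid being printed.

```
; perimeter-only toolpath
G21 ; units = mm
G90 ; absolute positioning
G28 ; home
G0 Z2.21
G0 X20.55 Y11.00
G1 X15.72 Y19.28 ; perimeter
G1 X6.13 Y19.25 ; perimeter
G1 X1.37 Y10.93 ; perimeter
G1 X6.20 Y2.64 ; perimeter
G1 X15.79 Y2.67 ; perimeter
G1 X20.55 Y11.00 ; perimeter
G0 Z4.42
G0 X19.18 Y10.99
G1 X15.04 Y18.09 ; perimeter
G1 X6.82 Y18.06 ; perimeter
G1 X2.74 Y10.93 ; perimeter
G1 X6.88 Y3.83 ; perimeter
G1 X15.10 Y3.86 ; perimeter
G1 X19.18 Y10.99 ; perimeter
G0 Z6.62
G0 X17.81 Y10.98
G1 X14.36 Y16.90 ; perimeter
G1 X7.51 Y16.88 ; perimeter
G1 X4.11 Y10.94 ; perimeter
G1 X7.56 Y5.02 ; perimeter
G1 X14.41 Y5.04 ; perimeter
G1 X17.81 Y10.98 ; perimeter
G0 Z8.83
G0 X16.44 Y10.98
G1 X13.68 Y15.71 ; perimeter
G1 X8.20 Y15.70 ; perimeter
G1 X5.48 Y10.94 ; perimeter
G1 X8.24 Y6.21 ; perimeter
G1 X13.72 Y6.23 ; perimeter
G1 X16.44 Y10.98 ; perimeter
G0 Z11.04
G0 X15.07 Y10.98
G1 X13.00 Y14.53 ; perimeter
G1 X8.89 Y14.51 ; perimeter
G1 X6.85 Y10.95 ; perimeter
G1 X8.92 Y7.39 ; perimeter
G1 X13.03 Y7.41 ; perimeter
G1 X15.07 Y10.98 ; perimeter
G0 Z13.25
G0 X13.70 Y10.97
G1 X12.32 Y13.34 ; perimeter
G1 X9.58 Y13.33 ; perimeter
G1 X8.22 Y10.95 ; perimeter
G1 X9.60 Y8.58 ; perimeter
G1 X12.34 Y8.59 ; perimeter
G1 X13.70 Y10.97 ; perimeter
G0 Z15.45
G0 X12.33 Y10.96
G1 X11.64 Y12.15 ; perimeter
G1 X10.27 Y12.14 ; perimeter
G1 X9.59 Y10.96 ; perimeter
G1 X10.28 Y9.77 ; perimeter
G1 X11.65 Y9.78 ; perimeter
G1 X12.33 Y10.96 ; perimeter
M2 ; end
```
solid part
  facet normal 0.0000 0.0000 -1.0000
    outer loop
      vertex 5.44 20.43 0.00
      vertex 16.40 20.47 0.00
      vertex 21.92 11.00 0.00
    endloop
  endfacet
  facet normal 0.0000 0.0000 -1.0000
    outer loop
      vertex 0.00 10.92 0.00
      vertex 5.44 20.43 0.00
      vertex 21.92 11.00 0.00
    endloop
  endfacet
  facet normal 0.0000 0.0000 -1.0000
    outer loop
      vertex 5.52 1.45 0.00
      vertex 0.00 10.92 0.00
      vertex 21.92 11.00 0.00
    endloop
  endfacet
  facet normal 0.0000 0.0000 -1.0000
    outer loop
      vertex 16.48 1.49 0.00
      vertex 5.52 1.45 0.00
      vertex 21.92 11.00 0.00
    endloop
  endfacet
  facet normal 0.7610 0.4436 0.4733
    outer loop
      vertex 21.92 11.00 0.00
      vertex 16.40 20.47 0.00
      vertex 10.96 10.96 17.66
    endloop
  endfacet
  facet normal -0.0032 0.8809 0.4734
    outer loop
      vertex 16.40 20.47 0.00
      vertex 5.44 20.43 0.00
      vertex 10.96 10.96 17.66
    endloop
  endfacet
  facet normal -0.7645 0.4373 0.4735
    outer loop
      vertex 5.44 20.43 0.00
      vertex 0.00 10.92 0.00
      vertex 10.96 10.96 17.66
    endloop
  endfacet
  facet normal -0.7610 -0.4436 0.4733
    outer loop
      vertex 0.00 10.92 0.00
      vertex 5.52 1.45 0.00
      vertex 10.96 10.96 17.66
    endloop
  endfacet
  facet normal 0.0032 -0.8809 0.4734
    outer loop
      vertex 5.52 1.45 0.00
      vertex 16.48 1.49 0.00
      vertex 10.96 10.96 17.66
    endloop
  endfacet
  facet normal 0.7645 -0.4373 0.4735
    outer loop
      vertex 16.48 1.49 0.00
      vertex 21.92 11.00 0.00
      vertex 10.96 10.96 17.66
    endloop
  endfacet
endsolid part

The G0 Z moves step by Δz≈2.21 mm. The G1 loops shrink linearly with z, so the solid tapers from its base footprint up to z≈17.7. Closing with a flat bottom cap and the tapered top and triangulating gives 10 facets — a regular 6-sided pyramid, base circumscribed radius ≈ 11 mm, apex at z ≈ 17.7 mm.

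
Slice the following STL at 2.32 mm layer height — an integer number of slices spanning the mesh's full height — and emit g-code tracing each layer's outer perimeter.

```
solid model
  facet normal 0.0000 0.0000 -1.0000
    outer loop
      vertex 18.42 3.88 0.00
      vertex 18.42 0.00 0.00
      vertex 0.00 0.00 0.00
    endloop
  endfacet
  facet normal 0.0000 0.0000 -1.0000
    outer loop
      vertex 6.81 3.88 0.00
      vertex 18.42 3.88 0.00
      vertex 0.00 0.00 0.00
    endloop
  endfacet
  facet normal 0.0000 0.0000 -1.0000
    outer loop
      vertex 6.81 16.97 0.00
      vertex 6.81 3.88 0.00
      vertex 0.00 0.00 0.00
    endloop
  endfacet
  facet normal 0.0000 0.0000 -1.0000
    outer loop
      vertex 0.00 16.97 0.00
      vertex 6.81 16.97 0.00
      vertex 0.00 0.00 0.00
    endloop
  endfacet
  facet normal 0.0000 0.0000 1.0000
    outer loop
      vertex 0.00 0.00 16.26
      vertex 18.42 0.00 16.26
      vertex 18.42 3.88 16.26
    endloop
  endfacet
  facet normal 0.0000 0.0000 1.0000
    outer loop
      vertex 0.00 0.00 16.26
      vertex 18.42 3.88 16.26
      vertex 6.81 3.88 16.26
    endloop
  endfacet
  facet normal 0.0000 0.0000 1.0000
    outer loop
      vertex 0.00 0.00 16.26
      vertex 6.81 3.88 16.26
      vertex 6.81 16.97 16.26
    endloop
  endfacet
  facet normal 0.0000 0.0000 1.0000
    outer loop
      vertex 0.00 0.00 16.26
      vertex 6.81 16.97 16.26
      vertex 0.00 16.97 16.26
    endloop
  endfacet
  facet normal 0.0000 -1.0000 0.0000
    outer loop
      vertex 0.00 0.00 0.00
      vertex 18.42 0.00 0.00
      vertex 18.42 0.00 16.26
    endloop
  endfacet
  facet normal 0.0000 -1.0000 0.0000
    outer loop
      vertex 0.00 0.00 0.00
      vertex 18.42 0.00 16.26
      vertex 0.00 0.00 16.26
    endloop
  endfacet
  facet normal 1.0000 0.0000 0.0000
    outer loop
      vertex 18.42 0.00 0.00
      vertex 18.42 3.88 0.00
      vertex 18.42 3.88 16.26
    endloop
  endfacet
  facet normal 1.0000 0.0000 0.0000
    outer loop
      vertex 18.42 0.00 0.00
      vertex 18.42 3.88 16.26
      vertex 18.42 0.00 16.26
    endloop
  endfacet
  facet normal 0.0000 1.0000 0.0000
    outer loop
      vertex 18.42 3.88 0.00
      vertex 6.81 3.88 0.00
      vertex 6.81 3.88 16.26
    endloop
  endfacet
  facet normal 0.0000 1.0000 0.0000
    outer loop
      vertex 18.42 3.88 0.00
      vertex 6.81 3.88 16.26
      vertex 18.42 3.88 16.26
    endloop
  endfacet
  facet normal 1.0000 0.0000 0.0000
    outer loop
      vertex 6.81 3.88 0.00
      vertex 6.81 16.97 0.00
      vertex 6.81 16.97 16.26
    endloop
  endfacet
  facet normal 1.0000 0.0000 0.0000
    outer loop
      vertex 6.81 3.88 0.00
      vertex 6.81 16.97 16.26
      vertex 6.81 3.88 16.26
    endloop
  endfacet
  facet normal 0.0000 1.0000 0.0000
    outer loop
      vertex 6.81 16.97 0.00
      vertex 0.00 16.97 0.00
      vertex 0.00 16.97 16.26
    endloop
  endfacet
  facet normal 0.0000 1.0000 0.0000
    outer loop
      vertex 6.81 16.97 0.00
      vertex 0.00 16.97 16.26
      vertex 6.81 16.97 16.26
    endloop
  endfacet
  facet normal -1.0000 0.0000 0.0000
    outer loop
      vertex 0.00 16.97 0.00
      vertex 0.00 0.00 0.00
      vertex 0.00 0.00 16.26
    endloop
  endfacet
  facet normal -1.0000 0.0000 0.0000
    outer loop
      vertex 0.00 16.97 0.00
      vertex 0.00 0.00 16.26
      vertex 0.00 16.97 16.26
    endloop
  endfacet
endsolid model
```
; perimeter-only toolpath
G21 ; units = mm
G90 ; absolute positioning
G28 ; home
; layer 1
G0 Z2.32
G0 X0.00 Y0.00
G1 X18.42 Y0.00
G1 X18.42 Y3.88
G1 X6.81 Y3.88
G1 X6.81 Y16.97
G1 X0.00 Y16.97
G1 X0.00 Y0.00
; layer 2
G0 Z4.65
G0 X0.00 Y0.00
G1 X18.42 Y0.00
G1 X18.42 Y3.88
G1 X6.81 Y3.88
G1 X6.81 Y16.97
G1 X0.00 Y16.97
G1 X0.00 Y0.00
; layer 3
G0 Z6.97
G0 X0.00 Y0.00
G1 X18.42 Y0.00
G1 X18.42 Y3.88
G1 X6.81 Y3.88
G1 X6.81 Y16.97
G1 X0.00 Y16.97
G1 X0.00 Y0.00
; layer 4
G0 Z9.29
G0 X0.00 Y0.00
G1 X18.42 Y0.00
G1 X18.42 Y3.88
G1 X6.81 Y3.88
G1 X6.81 Y16.97
G1 X0.00 Y16.97
G1 X0.00 Y0.00
; layer 5
G0 Z11.61
G0 X0.00 Y0.00
G1 X18.42 Y0.00
G1 X18.42 Y3.88
G1 X6.81 Y3.88
G1 X6.81 Y16.97
G1 X0.00 Y16.97
G1 X0.00 Y0.00
; layer 6
G0 Z13.94
G0 X0.00 Y0.00
G1 X18.42 Y0.00
G1 X18.42 Y3.88
G1 X6.81 Y3.88
G1 X6.81 Y16.97
G1 X0.00 Y16.97
G1 X0.00 Y0.00
; layer 7
G0 Z16.26
G0 X0.00 Y0.00
G1 X18.42 Y0.00
G1 X18.42 Y3.88
G1 X6.81 Y3.88
G1 X6.81 Y16.97
G1 X0.00 Y16.97
G1 X0.00 Y0.00
M2 ; end

The solid is an L-shaped prism: outer 18.4 × 17 mm, arm thicknesses ≈ 3.88 mm (horizontal) and 6.81 mm (vertical), extruded 16.3 mm in z. Slicing at Δz = 2.32 mm — 7 equal slices spanning the solid's height, so layer i sits at z = i·h/7 — gives 7 non-empty perimeters. Each is a 6-segment closed polygon; G0 lifts to the layer z and rapids to the start vertex, then G1 traces the edges.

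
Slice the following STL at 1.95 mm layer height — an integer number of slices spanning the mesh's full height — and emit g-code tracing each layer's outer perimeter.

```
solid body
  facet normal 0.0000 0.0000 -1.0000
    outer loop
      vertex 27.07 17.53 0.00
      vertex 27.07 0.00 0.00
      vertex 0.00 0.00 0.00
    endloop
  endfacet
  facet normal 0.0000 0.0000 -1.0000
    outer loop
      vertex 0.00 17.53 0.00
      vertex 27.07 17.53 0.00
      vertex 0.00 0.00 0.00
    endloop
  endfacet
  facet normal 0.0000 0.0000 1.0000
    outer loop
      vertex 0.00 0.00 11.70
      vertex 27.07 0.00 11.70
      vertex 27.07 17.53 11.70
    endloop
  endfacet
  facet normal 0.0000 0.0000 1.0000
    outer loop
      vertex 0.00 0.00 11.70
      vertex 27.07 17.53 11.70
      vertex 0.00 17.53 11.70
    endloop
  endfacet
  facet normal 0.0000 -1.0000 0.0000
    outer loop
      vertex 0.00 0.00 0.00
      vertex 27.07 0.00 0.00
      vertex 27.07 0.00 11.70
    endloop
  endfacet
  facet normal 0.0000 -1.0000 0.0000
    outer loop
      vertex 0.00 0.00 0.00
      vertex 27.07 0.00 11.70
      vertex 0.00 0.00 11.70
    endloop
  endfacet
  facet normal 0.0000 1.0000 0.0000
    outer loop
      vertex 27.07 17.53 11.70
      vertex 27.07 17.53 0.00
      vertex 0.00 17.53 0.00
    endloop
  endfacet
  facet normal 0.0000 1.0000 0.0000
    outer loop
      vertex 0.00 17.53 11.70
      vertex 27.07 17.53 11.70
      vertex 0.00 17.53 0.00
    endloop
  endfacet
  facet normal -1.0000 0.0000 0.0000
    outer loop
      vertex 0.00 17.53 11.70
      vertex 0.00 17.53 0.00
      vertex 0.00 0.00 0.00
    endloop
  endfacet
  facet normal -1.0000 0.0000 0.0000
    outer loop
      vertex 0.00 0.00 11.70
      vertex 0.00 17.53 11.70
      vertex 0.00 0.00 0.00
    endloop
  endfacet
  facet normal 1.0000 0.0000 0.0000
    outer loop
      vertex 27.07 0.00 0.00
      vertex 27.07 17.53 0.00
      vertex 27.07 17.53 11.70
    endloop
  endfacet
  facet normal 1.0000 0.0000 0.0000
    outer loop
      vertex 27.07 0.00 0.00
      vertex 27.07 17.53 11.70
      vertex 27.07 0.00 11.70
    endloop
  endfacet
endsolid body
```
; perimeter-only toolpath
G21 ; units = mm
G90 ; absolute positioning
G28 ; home
; layer 1
G0 Z1.95
G0 X0.00 Y0.00
G1 X27.07 Y0.00
G1 X27.07 Y17.53
G1 X0.00 Y17.53
G1 X0.00 Y0.00
; layer 2
G0 Z3.90
G0 X0.00 Y0.00
G1 X27.07 Y0.00
G1 X27.07 Y17.53
G1 X0.00 Y17.53
G1 X0.00 Y0.00
; layer 3
G0 Z5.85
G0 X0.00 Y0.00
G1 X27.07 Y0.00
G1 X27.07 Y17.53
G1 X0.00 Y17.53
G1 X0.00 Y0.00
; layer 4
G0 Z7.80
G0 X0.00 Y0.00
G1 X27.07 Y0.00
G1 X27.07 Y17.53
G1 X0.00 Y17.53
G1 X0.00 Y0.00
; layer 5
G0 Z9.75
G0 X0.00 Y0.00
G1 X27.07 Y0.00
G1 X27.07 Y17.53
G1 X0.00 Y17.53
G1 X0.00 Y0.00
; layer 6
G0 Z11.70
G0 X0.00 Y0.00
G1 X27.07 Y0.00
G1 X27.07 Y17.53
G1 X0.00 Y17.53
G1 X0.00 Y0.00
M2 ; end

The solid is a rectangular box, roughly 27.1 × 17.5 mm footprint and 11.7 mm tall. Slicing at Δz = 1.95 mm — 6 equal slices spanning the solid's height, so layer i sits at z = i·h/6 — gives 6 non-empty perimeters. Each is a 4-segment closed polygon; G0 lifts to the layer z and rapids to the start vertex, then G1 traces the edges.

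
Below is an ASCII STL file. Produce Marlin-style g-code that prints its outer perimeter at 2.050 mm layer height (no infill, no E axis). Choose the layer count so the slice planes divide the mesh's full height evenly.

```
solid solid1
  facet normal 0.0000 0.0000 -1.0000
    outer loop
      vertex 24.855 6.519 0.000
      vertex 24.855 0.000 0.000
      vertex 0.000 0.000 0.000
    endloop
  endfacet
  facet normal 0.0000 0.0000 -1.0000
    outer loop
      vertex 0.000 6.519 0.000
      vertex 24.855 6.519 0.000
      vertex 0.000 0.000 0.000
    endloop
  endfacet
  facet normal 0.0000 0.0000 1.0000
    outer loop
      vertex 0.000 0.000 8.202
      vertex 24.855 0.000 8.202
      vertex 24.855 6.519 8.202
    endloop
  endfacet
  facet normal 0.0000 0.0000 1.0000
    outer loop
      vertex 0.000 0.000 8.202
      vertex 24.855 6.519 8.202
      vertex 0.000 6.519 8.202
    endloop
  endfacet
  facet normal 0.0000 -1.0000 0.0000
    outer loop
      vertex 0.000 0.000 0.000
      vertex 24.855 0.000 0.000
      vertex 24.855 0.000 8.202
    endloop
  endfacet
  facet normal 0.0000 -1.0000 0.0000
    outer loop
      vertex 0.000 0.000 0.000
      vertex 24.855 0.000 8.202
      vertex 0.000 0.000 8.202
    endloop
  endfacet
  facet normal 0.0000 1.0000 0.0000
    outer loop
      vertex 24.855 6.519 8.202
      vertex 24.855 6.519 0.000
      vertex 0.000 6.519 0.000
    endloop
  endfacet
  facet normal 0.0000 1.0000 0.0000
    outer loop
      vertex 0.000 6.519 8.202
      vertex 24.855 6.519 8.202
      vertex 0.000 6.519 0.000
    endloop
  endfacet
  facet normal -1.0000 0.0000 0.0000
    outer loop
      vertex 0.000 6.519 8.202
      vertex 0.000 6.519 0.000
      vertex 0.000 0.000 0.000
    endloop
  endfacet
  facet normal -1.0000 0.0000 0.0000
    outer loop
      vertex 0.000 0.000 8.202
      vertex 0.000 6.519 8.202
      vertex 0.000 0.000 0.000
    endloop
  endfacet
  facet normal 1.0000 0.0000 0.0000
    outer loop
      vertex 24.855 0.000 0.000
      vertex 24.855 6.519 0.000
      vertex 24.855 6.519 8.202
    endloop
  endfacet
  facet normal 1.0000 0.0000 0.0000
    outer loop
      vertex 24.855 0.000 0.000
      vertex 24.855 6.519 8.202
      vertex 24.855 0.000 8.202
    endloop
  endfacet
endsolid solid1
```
; perimeter-only toolpath
G21 ; units = mm
G90 ; absolute positioning
G28 ; home
; layer 1
G0 Z2.050
G0 X0.000 Y0.000
G1 X24.855 Y0.000
G1 X24.855 Y6.519
G1 X0.000 Y6.519
G1 X0.000 Y0.000
; layer 2
G0 Z4.101
G0 X0.000 Y0.000
G1 X24.855 Y0.000
G1 X24.855 Y6.519
G1 X0.000 Y6.519
G1 X0.000 Y0.000
; layer 3
G0 Z6.152
G0 X0.000 Y0.000
G1 X24.855 Y0.000
G1 X24.855 Y6.519
G1 X0.000 Y6.519
G1 X0.000 Y0.000
; layer 4
G0 Z8.202
G0 X0.000 Y0.000
G1 X24.855 Y0.000
G1 X24.855 Y6.519
G1 X0.000 Y6.519
G1 X0.000 Y0.000
M2 ; end

The solid is a rectangular box, roughly 24.9 × 6.52 mm footprint and 8.2 mm tall. Slicing at Δz = 2.050 mm — 4 equal slices spanning the solid's height, so layer i sits at z = i·h/4 — gives 4 non-empty perimeters. Each is a 4-segment closed polygon; G0 lifts to the layer z and rapids to the start vertex, then G1 traces the edges.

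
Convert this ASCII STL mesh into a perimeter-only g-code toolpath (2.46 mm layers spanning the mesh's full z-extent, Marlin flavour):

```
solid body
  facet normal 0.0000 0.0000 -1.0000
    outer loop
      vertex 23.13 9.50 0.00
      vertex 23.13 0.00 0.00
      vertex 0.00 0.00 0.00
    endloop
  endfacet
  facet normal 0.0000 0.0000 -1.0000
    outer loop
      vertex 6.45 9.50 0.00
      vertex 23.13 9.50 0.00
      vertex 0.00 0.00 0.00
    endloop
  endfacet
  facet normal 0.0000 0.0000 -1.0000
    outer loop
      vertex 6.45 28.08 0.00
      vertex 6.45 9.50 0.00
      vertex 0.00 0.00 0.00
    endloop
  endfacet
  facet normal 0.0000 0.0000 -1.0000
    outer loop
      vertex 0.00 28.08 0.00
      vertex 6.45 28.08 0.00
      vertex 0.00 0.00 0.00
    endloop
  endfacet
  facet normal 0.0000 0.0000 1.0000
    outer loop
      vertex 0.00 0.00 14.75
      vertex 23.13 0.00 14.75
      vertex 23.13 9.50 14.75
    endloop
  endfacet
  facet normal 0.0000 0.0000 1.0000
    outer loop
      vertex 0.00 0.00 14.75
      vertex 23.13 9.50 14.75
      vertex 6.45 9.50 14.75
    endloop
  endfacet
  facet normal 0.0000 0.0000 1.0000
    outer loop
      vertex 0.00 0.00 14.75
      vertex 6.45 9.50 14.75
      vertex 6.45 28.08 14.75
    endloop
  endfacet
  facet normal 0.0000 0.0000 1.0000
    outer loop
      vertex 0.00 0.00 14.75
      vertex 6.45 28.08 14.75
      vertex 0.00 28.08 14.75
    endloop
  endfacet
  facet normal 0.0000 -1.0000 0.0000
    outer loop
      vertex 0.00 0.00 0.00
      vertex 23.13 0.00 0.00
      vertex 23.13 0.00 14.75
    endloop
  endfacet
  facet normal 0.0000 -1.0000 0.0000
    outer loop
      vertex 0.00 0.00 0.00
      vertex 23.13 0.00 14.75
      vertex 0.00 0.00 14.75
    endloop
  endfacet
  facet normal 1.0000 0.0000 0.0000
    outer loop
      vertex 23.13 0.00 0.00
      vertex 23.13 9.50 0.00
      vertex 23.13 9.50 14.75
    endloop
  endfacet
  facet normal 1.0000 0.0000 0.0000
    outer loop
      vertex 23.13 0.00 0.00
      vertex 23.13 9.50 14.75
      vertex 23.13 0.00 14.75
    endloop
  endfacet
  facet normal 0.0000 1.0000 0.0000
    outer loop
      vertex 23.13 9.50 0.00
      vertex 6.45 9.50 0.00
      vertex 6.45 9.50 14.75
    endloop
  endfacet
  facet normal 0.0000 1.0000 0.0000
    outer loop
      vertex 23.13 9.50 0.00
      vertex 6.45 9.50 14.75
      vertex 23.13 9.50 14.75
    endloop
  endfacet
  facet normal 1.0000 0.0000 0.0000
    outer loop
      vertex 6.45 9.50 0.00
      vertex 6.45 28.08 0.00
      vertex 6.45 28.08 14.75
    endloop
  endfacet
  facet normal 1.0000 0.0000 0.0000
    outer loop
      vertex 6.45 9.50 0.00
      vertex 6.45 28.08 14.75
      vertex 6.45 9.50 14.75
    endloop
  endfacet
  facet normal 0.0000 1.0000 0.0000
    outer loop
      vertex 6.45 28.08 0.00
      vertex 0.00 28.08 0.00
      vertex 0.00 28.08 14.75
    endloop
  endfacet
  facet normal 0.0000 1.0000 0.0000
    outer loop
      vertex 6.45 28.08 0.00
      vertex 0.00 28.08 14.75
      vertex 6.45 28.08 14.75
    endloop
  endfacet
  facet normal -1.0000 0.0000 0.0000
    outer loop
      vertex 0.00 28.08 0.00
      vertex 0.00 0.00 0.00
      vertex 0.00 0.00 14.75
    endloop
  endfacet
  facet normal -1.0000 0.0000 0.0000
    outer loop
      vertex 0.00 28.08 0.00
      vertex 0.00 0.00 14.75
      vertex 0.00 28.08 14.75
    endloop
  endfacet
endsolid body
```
; perimeter-only toolpath
G21 ; units = mm
G90 ; absolute positioning
G28 ; home
; layer 1
G0 Z2.46
G0 X0.00 Y0.00
G1 X23.13 Y0.00
G1 X23.13 Y9.50
G1 X6.45 Y9.50
G1 X6.45 Y28.08
G1 X0.00 Y28.08
G1 X0.00 Y0.00
; layer 2
G0 Z4.92
G0 X0.00 Y0.00
G1 X23.13 Y0.00
G1 X23.13 Y9.50
G1 X6.45 Y9.50
G1 X6.45 Y28.08
G1 X0.00 Y28.08
G1 X0.00 Y0.00
; layer 3
G0 Z7.38
G0 X0.00 Y0.00
G1 X23.13 Y0.00
G1 X23.13 Y9.50
G1 X6.45 Y9.50
G1 X6.45 Y28.08
G1 X0.00 Y28.08
G1 X0.00 Y0.00
; layer 4
G0 Z9.83
G0 X0.00 Y0.00
G1 X23.13 Y0.00
G1 X23.13 Y9.50
G1 X6.45 Y9.50
G1 X6.45 Y28.08
G1 X0.00 Y28.08
G1 X0.00 Y0.00
; layer 5
G0 Z12.29
G0 X0.00 Y0.00
G1 X23.13 Y0.00
G1 X23.13 Y9.50
G1 X6.45 Y9.50
G1 X6.45 Y28.08
G1 X0.00 Y28.08
G1 X0.00 Y0.00
; layer 6
G0 Z14.75
G0 X0.00 Y0.00
G1 X23.13 Y0.00
G1 X23.13 Y9.50
G1 X6.45 Y9.50
G1 X6.45 Y28.08
G1 X0.00 Y28.08
G1 X0.00 Y0.00
M2 ; end

The solid is an L-shaped prism: outer 23.1 × 28.1 mm, arm thicknesses ≈ 9.5 mm (horizontal) and 6.45 mm (vertical), extruded 14.8 mm in z. Slicing at Δz = 2.46 mm — 6 equal slices spanning the solid's height, so layer i sits at z = i·h/6 — gives 6 non-empty perimeters. Each is a 6-segment closed polygon; G0 lifts to the layer z and rapids to the start vertex, then G1 traces the edges.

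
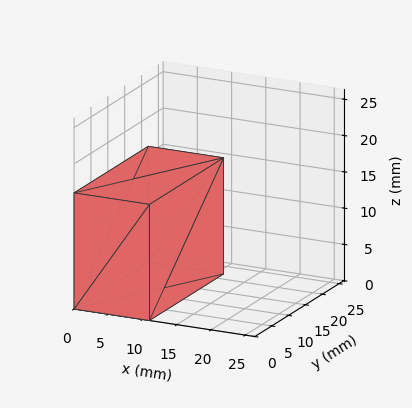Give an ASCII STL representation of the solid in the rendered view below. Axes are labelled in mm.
Reading the render: the shape is a rectangular box, roughly 11 × 22 mm footprint and 16 mm tall (dimensions read to the nearest mm from the axis ticks). For the STL, each face is triangulated and given an outward normal.

solid part
  facet normal 0.0000 0.0000 -1.0000
    outer loop
      vertex 11.0 22.0 0.0
      vertex 11.0 0.0 0.0
      vertex 0.0 0.0 0.0
    endloop
  endfacet
  facet normal 0.0000 0.0000 -1.0000
    outer loop
      vertex 0.0 22.0 0.0
      vertex 11.0 22.0 0.0
      vertex 0.0 0.0 0.0
    endloop
  endfacet
  facet normal 0.0000 0.0000 1.0000
    outer loop
      vertex 0.0 0.0 16.0
      vertex 11.0 0.0 16.0
      vertex 11.0 22.0 16.0
    endloop
  endfacet
  facet normal 0.0000 0.0000 1.0000
    outer loop
      vertex 0.0 0.0 16.0
      vertex 11.0 22.0 16.0
      vertex 0.0 22.0 16.0
    endloop
  endfacet
  facet normal 0.0000 -1.0000 0.0000
    outer loop
      vertex 0.0 0.0 0.0
      vertex 11.0 0.0 0.0
      vertex 11.0 0.0 16.0
    endloop
  endfacet
  facet normal 0.0000 -1.0000 0.0000
    outer loop
      vertex 0.0 0.0 0.0
      vertex 11.0 0.0 16.0
      vertex 0.0 0.0 16.0
    endloop
  endfacet
  facet normal 0.0000 1.0000 0.0000
    outer loop
      vertex 11.0 22.0 16.0
      vertex 11.0 22.0 0.0
      vertex 0.0 22.0 0.0
    endloop
  endfacet
  facet normal 0.0000 1.0000 0.0000
    outer loop
      vertex 0.0 22.0 16.0
      vertex 11.0 22.0 16.0
      vertex 0.0 22.0 0.0
    endloop
  endfacet
  facet normal -1.0000 0.0000 0.0000
    outer loop
      vertex 0.0 22.0 16.0
      vertex 0.0 22.0 0.0
      vertex 0.0 0.0 0.0
    endloop
  endfacet
  facet normal -1.0000 0.0000 0.0000
    outer loop
      vertex 0.0 0.0 16.0
      vertex 0.0 22.0 16.0
      vertex 0.0 0.0 0.0
    endloop
  endfacet
  facet normal 1.0000 0.0000 0.0000
    outer loop
      vertex 11.0 0.0 0.0
      vertex 11.0 22.0 0.0
      vertex 11.0 22.0 16.0
    endloop
  endfacet
  facet normal 1.0000 0.0000 0.0000
    outer loop
      vertex 11.0 0.0 0.0
      vertex 11.0 22.0 16.0
      vertex 11.0 0.0 16.0
    endloop
  endfacet
endsolid part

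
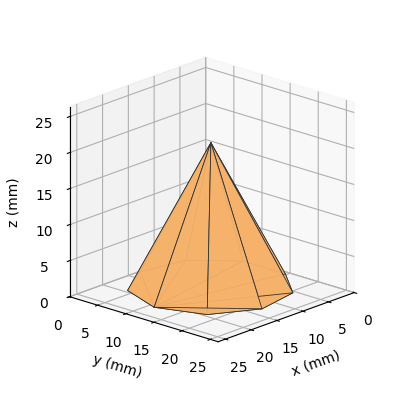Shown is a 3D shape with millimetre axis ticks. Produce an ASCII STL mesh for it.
Reading the render: the shape is a regular 9-sided pyramid, base circumscribed radius ≈ 11 mm, apex at z ≈ 20 mm (dimensions read to the nearest mm from the axis ticks). For the STL, each face is triangulated and given an outward normal.

solid part
  facet normal 0.0000 0.0000 -1.0000
    outer loop
      vertex 12.91 21.83 0.00
      vertex 19.43 18.07 0.00
      vertex 22.00 11.00 0.00
    endloop
  endfacet
  facet normal 0.0000 0.0000 -1.0000
    outer loop
      vertex 5.50 20.53 0.00
      vertex 12.91 21.83 0.00
      vertex 22.00 11.00 0.00
    endloop
  endfacet
  facet normal 0.0000 0.0000 -1.0000
    outer loop
      vertex 0.66 14.76 0.00
      vertex 5.50 20.53 0.00
      vertex 22.00 11.00 0.00
    endloop
  endfacet
  facet normal 0.0000 0.0000 -1.0000
    outer loop
      vertex 0.66 7.24 0.00
      vertex 0.66 14.76 0.00
      vertex 22.00 11.00 0.00
    endloop
  endfacet
  facet normal 0.0000 0.0000 -1.0000
    outer loop
      vertex 5.50 1.47 0.00
      vertex 0.66 7.24 0.00
      vertex 22.00 11.00 0.00
    endloop
  endfacet
  facet normal 0.0000 0.0000 -1.0000
    outer loop
      vertex 12.91 0.17 0.00
      vertex 5.50 1.47 0.00
      vertex 22.00 11.00 0.00
    endloop
  endfacet
  facet normal 0.0000 0.0000 -1.0000
    outer loop
      vertex 19.43 3.93 0.00
      vertex 12.91 0.17 0.00
      vertex 22.00 11.00 0.00
    endloop
  endfacet
  facet normal 0.8349 0.3035 0.4592
    outer loop
      vertex 22.00 11.00 0.00
      vertex 19.43 18.07 0.00
      vertex 11.00 11.00 20.00
    endloop
  endfacet
  facet normal 0.4438 0.7696 0.4591
    outer loop
      vertex 19.43 18.07 0.00
      vertex 12.91 21.83 0.00
      vertex 11.00 11.00 20.00
    endloop
  endfacet
  facet normal -0.1535 0.8750 0.4591
    outer loop
      vertex 12.91 21.83 0.00
      vertex 5.50 20.53 0.00
      vertex 11.00 11.00 20.00
    endloop
  endfacet
  facet normal -0.6806 0.5709 0.4592
    outer loop
      vertex 5.50 20.53 0.00
      vertex 0.66 14.76 0.00
      vertex 11.00 11.00 20.00
    endloop
  endfacet
  facet normal -0.8883 0.0000 0.4593
    outer loop
      vertex 0.66 14.76 0.00
      vertex 0.66 7.24 0.00
      vertex 11.00 11.00 20.00
    endloop
  endfacet
  facet normal -0.6806 -0.5709 0.4592
    outer loop
      vertex 0.66 7.24 0.00
      vertex 5.50 1.47 0.00
      vertex 11.00 11.00 20.00
    endloop
  endfacet
  facet normal -0.1535 -0.8750 0.4591
    outer loop
      vertex 5.50 1.47 0.00
      vertex 12.91 0.17 0.00
      vertex 11.00 11.00 20.00
    endloop
  endfacet
  facet normal 0.4438 -0.7696 0.4591
    outer loop
      vertex 12.91 0.17 0.00
      vertex 19.43 3.93 0.00
      vertex 11.00 11.00 20.00
    endloop
  endfacet
  facet normal 0.8349 -0.3035 0.4592
    outer loop
      vertex 19.43 3.93 0.00
      vertex 22.00 11.00 0.00
      vertex 11.00 11.00 20.00
    endloop
  endfacet
endsolid part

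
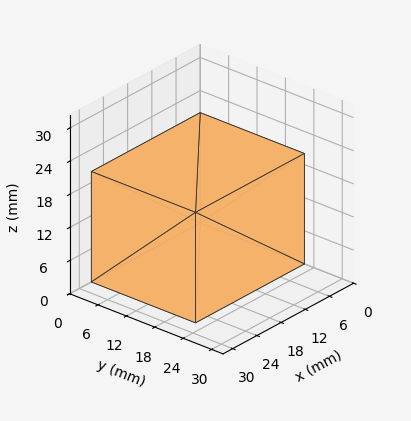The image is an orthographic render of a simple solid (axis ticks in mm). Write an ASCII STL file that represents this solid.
Reading the render: the shape is a rectangular box, roughly 27 × 22 mm footprint and 20 mm tall (dimensions read to the nearest mm from the axis ticks). For the STL, each face is triangulated and given an outward normal.

solid part
  facet normal 0.0000 0.0000 -1.0000
    outer loop
      vertex 27.0 22.0 0.0
      vertex 27.0 0.0 0.0
      vertex 0.0 0.0 0.0
    endloop
  endfacet
  facet normal 0.0000 0.0000 -1.0000
    outer loop
      vertex 0.0 22.0 0.0
      vertex 27.0 22.0 0.0
      vertex 0.0 0.0 0.0
    endloop
  endfacet
  facet normal 0.0000 0.0000 1.0000
    outer loop
      vertex 0.0 0.0 20.0
      vertex 27.0 0.0 20.0
      vertex 27.0 22.0 20.0
    endloop
  endfacet
  facet normal 0.0000 0.0000 1.0000
    outer loop
      vertex 0.0 0.0 20.0
      vertex 27.0 22.0 20.0
      vertex 0.0 22.0 20.0
    endloop
  endfacet
  facet normal 0.0000 -1.0000 0.0000
    outer loop
      vertex 0.0 0.0 0.0
      vertex 27.0 0.0 0.0
      vertex 27.0 0.0 20.0
    endloop
  endfacet
  facet normal 0.0000 -1.0000 0.0000
    outer loop
      vertex 0.0 0.0 0.0
      vertex 27.0 0.0 20.0
      vertex 0.0 0.0 20.0
    endloop
  endfacet
  facet normal 0.0000 1.0000 0.0000
    outer loop
      vertex 27.0 22.0 20.0
      vertex 27.0 22.0 0.0
      vertex 0.0 22.0 0.0
    endloop
  endfacet
  facet normal 0.0000 1.0000 0.0000
    outer loop
      vertex 0.0 22.0 20.0
      vertex 27.0 22.0 20.0
      vertex 0.0 22.0 0.0
    endloop
  endfacet
  facet normal -1.0000 0.0000 0.0000
    outer loop
      vertex 0.0 22.0 20.0
      vertex 0.0 22.0 0.0
      vertex 0.0 0.0 0.0
    endloop
  endfacet
  facet normal -1.0000 0.0000 0.0000
    outer loop
      vertex 0.0 0.0 20.0
      vertex 0.0 22.0 20.0
      vertex 0.0 0.0 0.0
    endloop
  endfacet
  facet normal 1.0000 0.0000 0.0000
    outer loop
      vertex 27.0 0.0 0.0
      vertex 27.0 22.0 0.0
      vertex 27.0 22.0 20.0
    endloop
  endfacet
  facet normal 1.0000 0.0000 0.0000
    outer loop
      vertex 27.0 0.0 0.0
      vertex 27.0 22.0 20.0
      vertex 27.0 0.0 20.0
    endloop
  endfacet
endsolid part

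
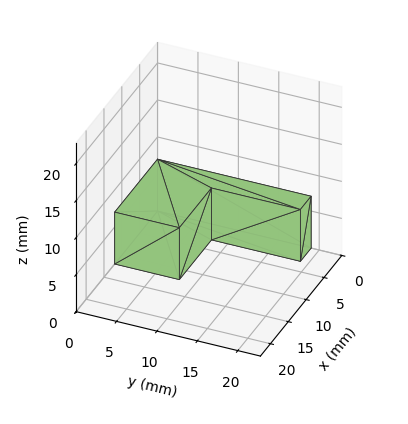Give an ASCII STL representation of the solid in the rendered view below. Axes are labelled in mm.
Reading the render: the shape is an L-shaped prism: outer 12 × 19 mm, arm thicknesses ≈ 8 mm (horizontal) and 3 mm (vertical), extruded 7 mm in z (dimensions read to the nearest mm from the axis ticks). For the STL, each face is triangulated and given an outward normal.

solid part
  facet normal 0.0000 0.0000 -1.0000
    outer loop
      vertex 12.000 8.000 0.000
      vertex 12.000 0.000 0.000
      vertex 0.000 0.000 0.000
    endloop
  endfacet
  facet normal 0.0000 0.0000 -1.0000
    outer loop
      vertex 3.000 8.000 0.000
      vertex 12.000 8.000 0.000
      vertex 0.000 0.000 0.000
    endloop
  endfacet
  facet normal 0.0000 0.0000 -1.0000
    outer loop
      vertex 3.000 19.000 0.000
      vertex 3.000 8.000 0.000
      vertex 0.000 0.000 0.000
    endloop
  endfacet
  facet normal 0.0000 0.0000 -1.0000
    outer loop
      vertex 0.000 19.000 0.000
      vertex 3.000 19.000 0.000
      vertex 0.000 0.000 0.000
    endloop
  endfacet
  facet normal 0.0000 0.0000 1.0000
    outer loop
      vertex 0.000 0.000 7.000
      vertex 12.000 0.000 7.000
      vertex 12.000 8.000 7.000
    endloop
  endfacet
  facet normal 0.0000 0.0000 1.0000
    outer loop
      vertex 0.000 0.000 7.000
      vertex 12.000 8.000 7.000
      vertex 3.000 8.000 7.000
    endloop
  endfacet
  facet normal 0.0000 0.0000 1.0000
    outer loop
      vertex 0.000 0.000 7.000
      vertex 3.000 8.000 7.000
      vertex 3.000 19.000 7.000
    endloop
  endfacet
  facet normal 0.0000 0.0000 1.0000
    outer loop
      vertex 0.000 0.000 7.000
      vertex 3.000 19.000 7.000
      vertex 0.000 19.000 7.000
    endloop
  endfacet
  facet normal 0.0000 -1.0000 0.0000
    outer loop
      vertex 0.000 0.000 0.000
      vertex 12.000 0.000 0.000
      vertex 12.000 0.000 7.000
    endloop
  endfacet
  facet normal 0.0000 -1.0000 0.0000
    outer loop
      vertex 0.000 0.000 0.000
      vertex 12.000 0.000 7.000
      vertex 0.000 0.000 7.000
    endloop
  endfacet
  facet normal 1.0000 0.0000 0.0000
    outer loop
      vertex 12.000 0.000 0.000
      vertex 12.000 8.000 0.000
      vertex 12.000 8.000 7.000
    endloop
  endfacet
  facet normal 1.0000 0.0000 0.0000
    outer loop
      vertex 12.000 0.000 0.000
      vertex 12.000 8.000 7.000
      vertex 12.000 0.000 7.000
    endloop
  endfacet
  facet normal 0.0000 1.0000 0.0000
    outer loop
      vertex 12.000 8.000 0.000
      vertex 3.000 8.000 0.000
      vertex 3.000 8.000 7.000
    endloop
  endfacet
  facet normal 0.0000 1.0000 0.0000
    outer loop
      vertex 12.000 8.000 0.000
      vertex 3.000 8.000 7.000
      vertex 12.000 8.000 7.000
    endloop
  endfacet
  facet normal 1.0000 0.0000 0.0000
    outer loop
      vertex 3.000 8.000 0.000
      vertex 3.000 19.000 0.000
      vertex 3.000 19.000 7.000
    endloop
  endfacet
  facet normal 1.0000 0.0000 0.0000
    outer loop
      vertex 3.000 8.000 0.000
      vertex 3.000 19.000 7.000
      vertex 3.000 8.000 7.000
    endloop
  endfacet
  facet normal 0.0000 1.0000 0.0000
    outer loop
      vertex 3.000 19.000 0.000
      vertex 0.000 19.000 0.000
      vertex 0.000 19.000 7.000
    endloop
  endfacet
  facet normal 0.0000 1.0000 0.0000
    outer loop
      vertex 3.000 19.000 0.000
      vertex 0.000 19.000 7.000
      vertex 3.000 19.000 7.000
    endloop
  endfacet
  facet normal -1.0000 0.0000 0.0000
    outer loop
      vertex 0.000 19.000 0.000
      vertex 0.000 0.000 0.000
      vertex 0.000 0.000 7.000
    endloop
  endfacet
  facet normal -1.0000 0.0000 0.0000
    outer loop
      vertex 0.000 19.000 0.000
      vertex 0.000 0.000 7.000
      vertex 0.000 19.000 7.000
    endloop
  endfacet
endsolid part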